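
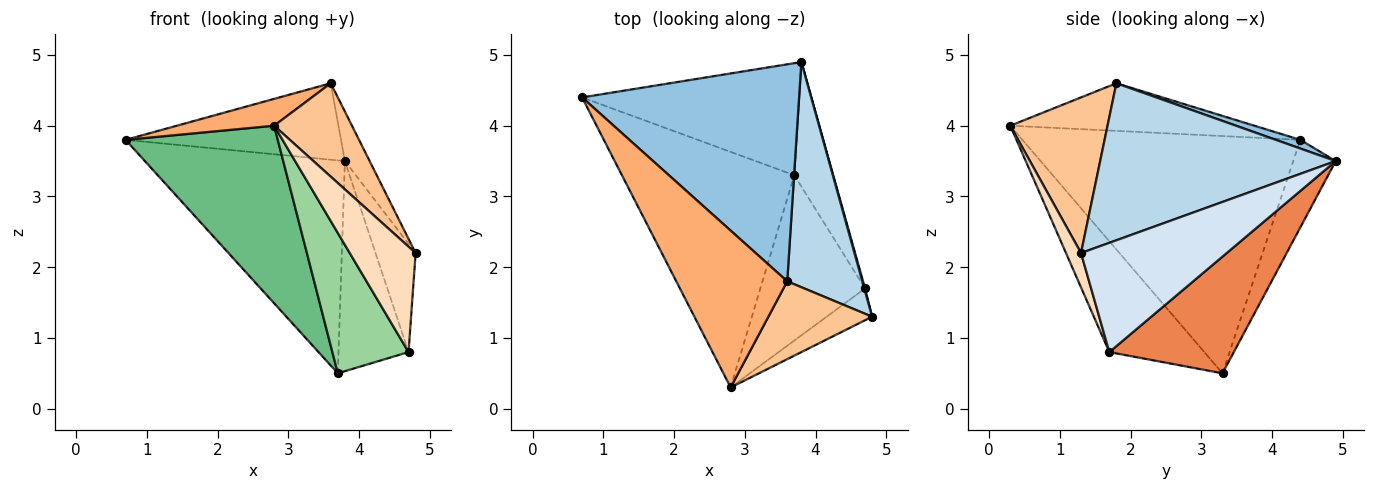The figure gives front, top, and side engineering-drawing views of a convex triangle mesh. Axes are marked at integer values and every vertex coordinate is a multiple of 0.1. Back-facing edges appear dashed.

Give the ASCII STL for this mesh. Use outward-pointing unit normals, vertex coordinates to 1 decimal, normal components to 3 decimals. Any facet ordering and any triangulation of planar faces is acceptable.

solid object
 facet normal -0.185 0.870 -0.458
  outer loop
   vertex 3.7 3.3 0.5
   vertex 0.7 4.4 3.8
   vertex 3.8 4.9 3.5
  endloop
 endfacet
 facet normal 0.038 0.332 0.943
  outer loop
   vertex 3.6 1.8 4.6
   vertex 3.8 4.9 3.5
   vertex 0.7 4.4 3.8
  endloop
 endfacet
 facet normal 0.898 0.094 0.429
  outer loop
   vertex 3.6 1.8 4.6
   vertex 4.8 1.3 2.2
   vertex 3.8 4.9 3.5
  endloop
 endfacet
 facet normal 0.964 0.265 0.007
  outer loop
   vertex 4.7 1.7 0.8
   vertex 3.8 4.9 3.5
   vertex 4.8 1.3 2.2
  endloop
 endfacet
 facet normal 0.837 0.471 -0.279
  outer loop
   vertex 4.7 1.7 0.8
   vertex 3.7 3.3 0.5
   vertex 3.8 4.9 3.5
  endloop
 endfacet
 facet normal -0.390 -0.155 0.908
  outer loop
   vertex 2.8 0.3 4.0
   vertex 3.6 1.8 4.6
   vertex 0.7 4.4 3.8
  endloop
 endfacet
 facet normal 0.693 -0.554 0.462
  outer loop
   vertex 2.8 0.3 4.0
   vertex 4.8 1.3 2.2
   vertex 3.6 1.8 4.6
  endloop
 endfacet
 facet normal 0.213 -0.935 -0.282
  outer loop
   vertex 2.8 0.3 4.0
   vertex 4.7 1.7 0.8
   vertex 4.8 1.3 2.2
  endloop
 endfacet
 facet normal -0.740 -0.405 -0.537
  outer loop
   vertex 2.8 0.3 4.0
   vertex 0.7 4.4 3.8
   vertex 3.7 3.3 0.5
  endloop
 endfacet
 facet normal -0.628 -0.504 -0.593
  outer loop
   vertex 2.8 0.3 4.0
   vertex 3.7 3.3 0.5
   vertex 4.7 1.7 0.8
  endloop
 endfacet
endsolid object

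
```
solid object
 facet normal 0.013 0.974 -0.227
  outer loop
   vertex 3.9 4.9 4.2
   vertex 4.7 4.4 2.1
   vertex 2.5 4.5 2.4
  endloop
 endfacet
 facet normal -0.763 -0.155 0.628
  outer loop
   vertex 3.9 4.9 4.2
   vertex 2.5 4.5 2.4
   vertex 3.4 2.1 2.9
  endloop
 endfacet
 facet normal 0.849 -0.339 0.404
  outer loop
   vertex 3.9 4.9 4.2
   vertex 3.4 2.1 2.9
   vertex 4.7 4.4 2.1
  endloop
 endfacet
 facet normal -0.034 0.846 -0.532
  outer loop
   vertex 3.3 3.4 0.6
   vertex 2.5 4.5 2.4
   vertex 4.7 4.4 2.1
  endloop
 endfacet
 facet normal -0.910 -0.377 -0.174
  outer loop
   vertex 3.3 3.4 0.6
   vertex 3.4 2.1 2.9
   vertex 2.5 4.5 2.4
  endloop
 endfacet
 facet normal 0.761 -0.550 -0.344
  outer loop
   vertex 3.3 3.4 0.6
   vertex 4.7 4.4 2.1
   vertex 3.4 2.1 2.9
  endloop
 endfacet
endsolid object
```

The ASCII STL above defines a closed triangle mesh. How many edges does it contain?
9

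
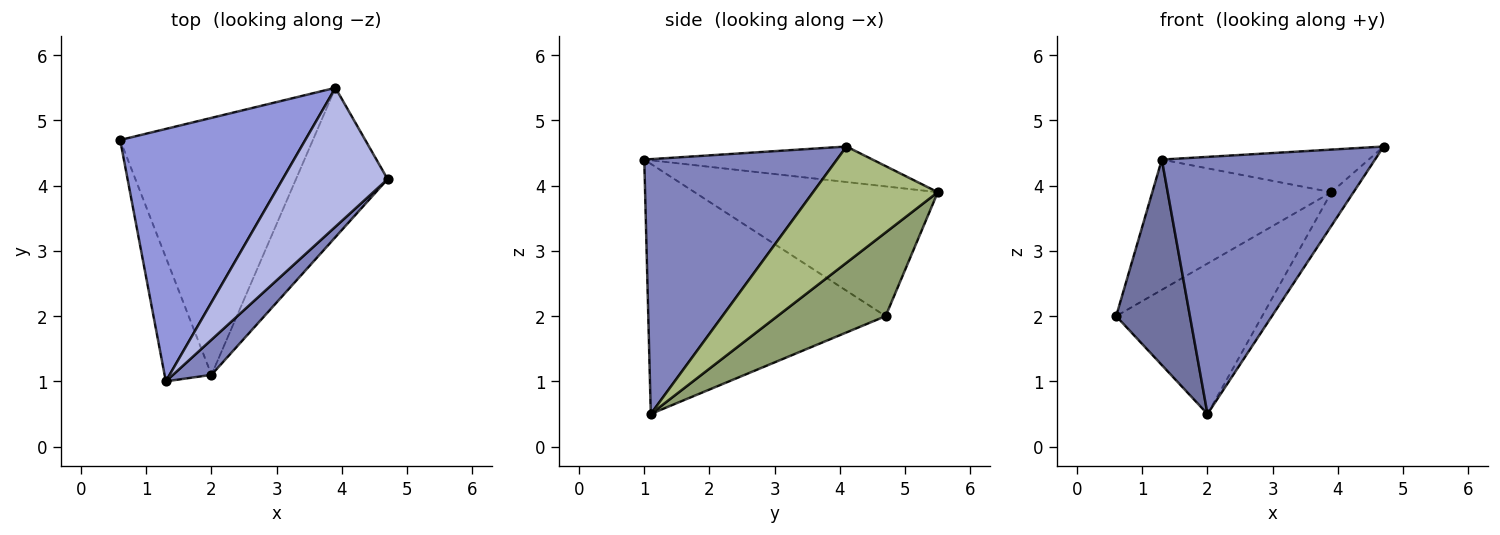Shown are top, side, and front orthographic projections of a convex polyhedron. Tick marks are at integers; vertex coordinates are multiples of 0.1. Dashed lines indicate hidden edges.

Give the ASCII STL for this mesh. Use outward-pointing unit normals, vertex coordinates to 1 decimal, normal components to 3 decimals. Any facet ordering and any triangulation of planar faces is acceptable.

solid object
 facet normal -0.940 -0.292 -0.176
  outer loop
   vertex 2.0 1.1 0.5
   vertex 1.3 1.0 4.4
   vertex 0.6 4.7 2.0
  endloop
 endfacet
 facet normal 0.667 -0.738 0.101
  outer loop
   vertex 2.0 1.1 0.5
   vertex 4.7 4.1 4.6
   vertex 1.3 1.0 4.4
  endloop
 endfacet
 facet normal -0.529 0.389 0.754
  outer loop
   vertex 3.9 5.5 3.9
   vertex 0.6 4.7 2.0
   vertex 1.3 1.0 4.4
  endloop
 endfacet
 facet normal -0.308 0.279 0.910
  outer loop
   vertex 3.9 5.5 3.9
   vertex 1.3 1.0 4.4
   vertex 4.7 4.1 4.6
  endloop
 endfacet
 facet normal 0.351 0.473 -0.808
  outer loop
   vertex 3.9 5.5 3.9
   vertex 2.0 1.1 0.5
   vertex 0.6 4.7 2.0
  endloop
 endfacet
 facet normal 0.778 0.138 -0.613
  outer loop
   vertex 3.9 5.5 3.9
   vertex 4.7 4.1 4.6
   vertex 2.0 1.1 0.5
  endloop
 endfacet
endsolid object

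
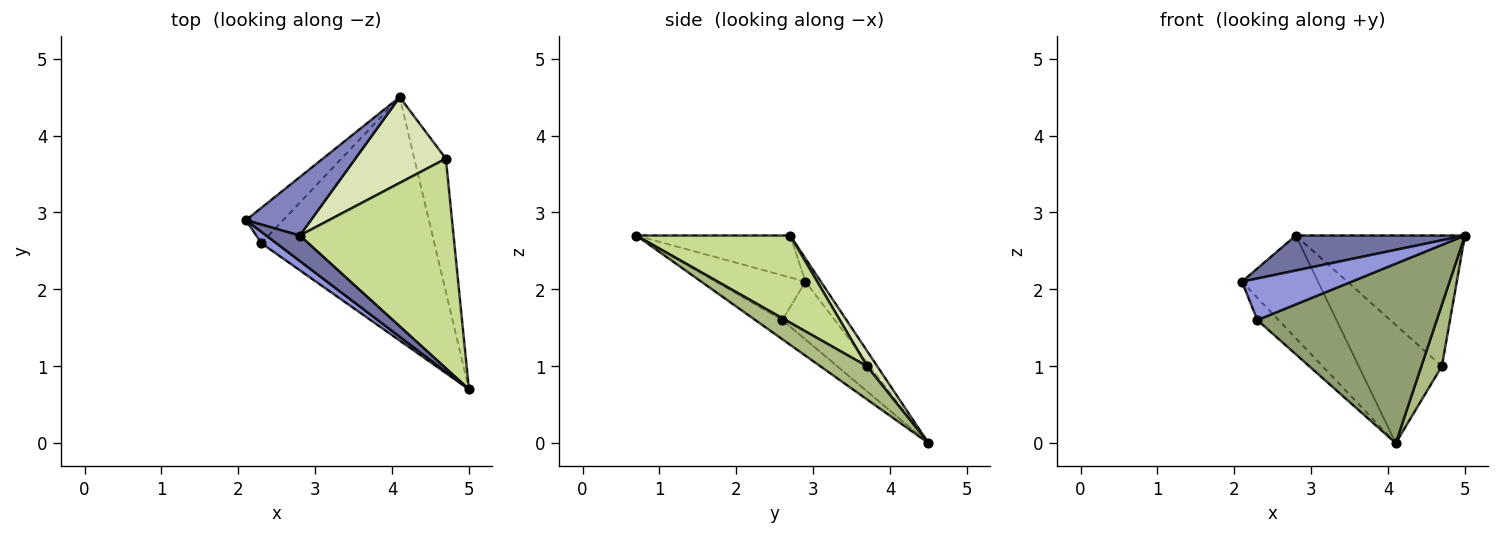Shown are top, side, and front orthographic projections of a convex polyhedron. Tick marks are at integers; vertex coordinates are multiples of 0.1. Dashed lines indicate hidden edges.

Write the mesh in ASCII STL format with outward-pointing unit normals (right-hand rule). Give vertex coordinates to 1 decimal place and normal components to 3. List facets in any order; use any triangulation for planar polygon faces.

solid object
 facet normal -0.592 -0.652 0.474
  outer loop
   vertex 2.8 2.7 2.7
   vertex 2.1 2.9 2.1
   vertex 5.0 0.7 2.7
  endloop
 endfacet
 facet normal -0.173 0.856 0.487
  outer loop
   vertex 2.8 2.7 2.7
   vertex 4.1 4.5 0.0
   vertex 2.1 2.9 2.1
  endloop
 endfacet
 facet normal -0.618 -0.758 0.208
  outer loop
   vertex 2.3 2.6 1.6
   vertex 5.0 0.7 2.7
   vertex 2.1 2.9 2.1
  endloop
 endfacet
 facet normal -0.796 0.323 -0.512
  outer loop
   vertex 2.3 2.6 1.6
   vertex 2.1 2.9 2.1
   vertex 4.1 4.5 0.0
  endloop
 endfacet
 facet normal -0.089 -0.591 -0.802
  outer loop
   vertex 2.3 2.6 1.6
   vertex 4.1 4.5 0.0
   vertex 5.0 0.7 2.7
  endloop
 endfacet
 facet normal 0.690 -0.303 -0.657
  outer loop
   vertex 4.7 3.7 1.0
   vertex 5.0 0.7 2.7
   vertex 4.1 4.5 0.0
  endloop
 endfacet
 facet normal 0.433 0.477 0.765
  outer loop
   vertex 4.7 3.7 1.0
   vertex 2.8 2.7 2.7
   vertex 5.0 0.7 2.7
  endloop
 endfacet
 facet normal 0.099 0.805 0.585
  outer loop
   vertex 4.7 3.7 1.0
   vertex 4.1 4.5 0.0
   vertex 2.8 2.7 2.7
  endloop
 endfacet
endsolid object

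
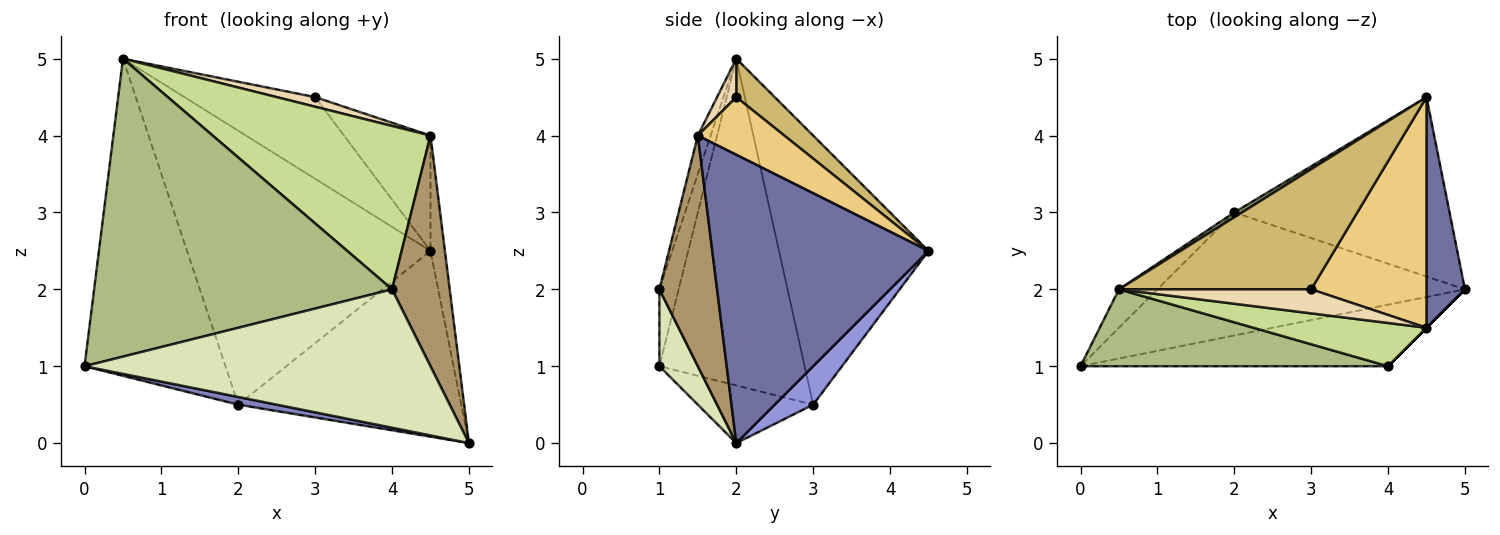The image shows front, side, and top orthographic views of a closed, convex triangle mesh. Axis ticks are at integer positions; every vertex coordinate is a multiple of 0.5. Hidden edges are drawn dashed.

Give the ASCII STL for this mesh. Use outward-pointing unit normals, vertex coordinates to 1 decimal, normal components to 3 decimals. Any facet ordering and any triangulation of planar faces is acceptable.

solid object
 facet normal 0.989 0.066 0.132
  outer loop
   vertex 4.5 1.5 4.0
   vertex 5.0 2.0 0.0
   vertex 4.5 4.5 2.5
  endloop
 endfacet
 facet normal -0.184 -0.061 -0.981
  outer loop
   vertex 2.0 3.0 0.5
   vertex 5.0 2.0 0.0
   vertex 0.0 1.0 1.0
  endloop
 endfacet
 facet normal 0.123 0.714 -0.689
  outer loop
   vertex 2.0 3.0 0.5
   vertex 4.5 4.5 2.5
   vertex 5.0 2.0 0.0
  endloop
 endfacet
 facet normal -0.715 0.694 -0.084
  outer loop
   vertex 2.0 3.0 0.5
   vertex 0.0 1.0 1.0
   vertex 0.5 2.0 5.0
  endloop
 endfacet
 facet normal -0.523 0.852 0.015
  outer loop
   vertex 2.0 3.0 0.5
   vertex 0.5 2.0 5.0
   vertex 4.5 4.5 2.5
  endloop
 endfacet
 facet normal -0.062 -0.966 0.249
  outer loop
   vertex 4.0 1.0 2.0
   vertex 0.5 2.0 5.0
   vertex 0.0 1.0 1.0
  endloop
 endfacet
 facet normal -0.057 -0.965 0.255
  outer loop
   vertex 4.0 1.0 2.0
   vertex 4.5 1.5 4.0
   vertex 0.5 2.0 5.0
  endloop
 endfacet
 facet normal 0.101 -0.909 -0.404
  outer loop
   vertex 4.0 1.0 2.0
   vertex 0.0 1.0 1.0
   vertex 5.0 2.0 0.0
  endloop
 endfacet
 facet normal 0.707 -0.707 0.000
  outer loop
   vertex 4.0 1.0 2.0
   vertex 5.0 2.0 0.0
   vertex 4.5 1.5 4.0
  endloop
 endfacet
 facet normal 0.163 0.555 0.816
  outer loop
   vertex 3.0 2.0 4.5
   vertex 4.5 4.5 2.5
   vertex 0.5 2.0 5.0
  endloop
 endfacet
 facet normal 0.408 0.408 0.816
  outer loop
   vertex 3.0 2.0 4.5
   vertex 4.5 1.5 4.0
   vertex 4.5 4.5 2.5
  endloop
 endfacet
 facet normal 0.183 -0.365 0.913
  outer loop
   vertex 3.0 2.0 4.5
   vertex 0.5 2.0 5.0
   vertex 4.5 1.5 4.0
  endloop
 endfacet
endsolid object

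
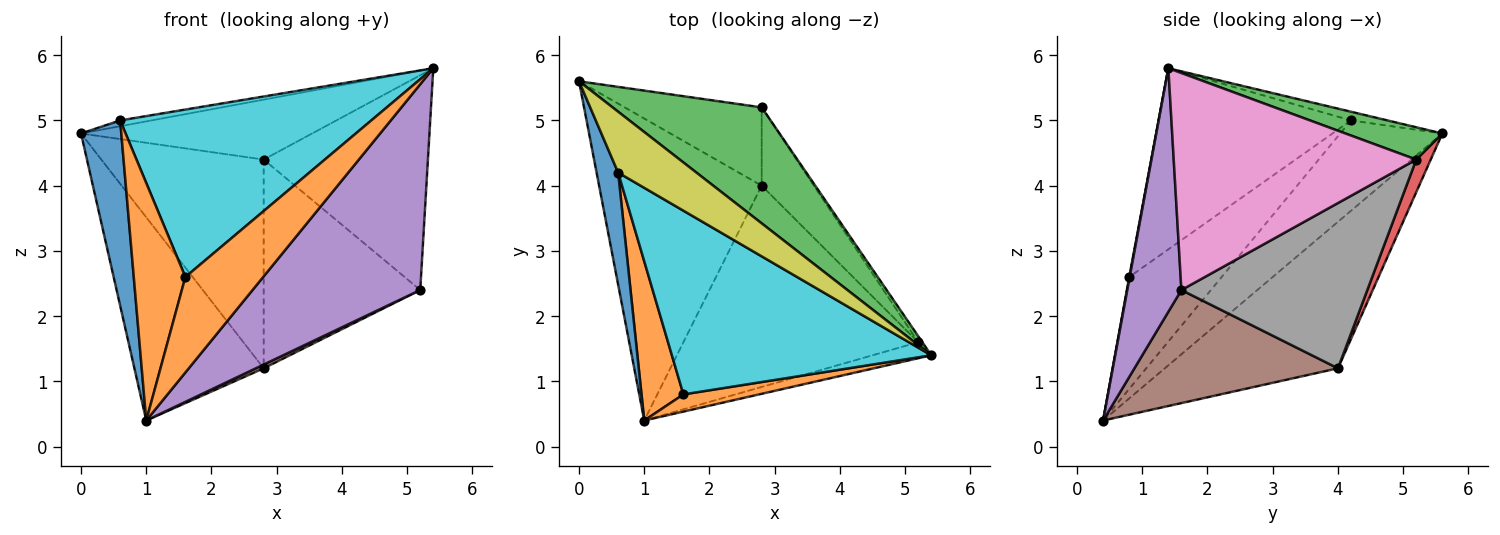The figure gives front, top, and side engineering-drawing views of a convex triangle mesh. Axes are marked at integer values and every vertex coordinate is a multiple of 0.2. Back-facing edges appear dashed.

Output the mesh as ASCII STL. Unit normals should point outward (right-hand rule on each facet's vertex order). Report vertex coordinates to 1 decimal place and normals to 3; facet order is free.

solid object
 facet normal -0.599 0.447 -0.664
  outer loop
   vertex 2.8 4.0 1.2
   vertex 1.0 0.4 0.4
   vertex 0.0 5.6 4.8
  endloop
 endfacet
 facet normal 0.006 -0.984 0.177
  outer loop
   vertex 1.6 0.8 2.6
   vertex 1.0 0.4 0.4
   vertex 5.4 1.4 5.8
  endloop
 endfacet
 facet normal 0.189 0.451 0.872
  outer loop
   vertex 2.8 5.2 4.4
   vertex 0.0 5.6 4.8
   vertex 5.4 1.4 5.8
  endloop
 endfacet
 facet normal 0.083 0.933 -0.350
  outer loop
   vertex 2.8 5.2 4.4
   vertex 2.8 4.0 1.2
   vertex 0.0 5.6 4.8
  endloop
 endfacet
 facet normal 0.306 -0.949 -0.074
  outer loop
   vertex 5.2 1.6 2.4
   vertex 5.4 1.4 5.8
   vertex 1.0 0.4 0.4
  endloop
 endfacet
 facet normal 0.434 -0.017 -0.901
  outer loop
   vertex 5.2 1.6 2.4
   vertex 1.0 0.4 0.4
   vertex 2.8 4.0 1.2
  endloop
 endfacet
 facet normal 0.828 0.561 -0.016
  outer loop
   vertex 5.2 1.6 2.4
   vertex 2.8 5.2 4.4
   vertex 5.4 1.4 5.8
  endloop
 endfacet
 facet normal 0.744 0.626 -0.235
  outer loop
   vertex 5.2 1.6 2.4
   vertex 2.8 4.0 1.2
   vertex 2.8 5.2 4.4
  endloop
 endfacet
 facet normal -0.110 0.094 0.989
  outer loop
   vertex 0.6 4.2 5.0
   vertex 5.4 1.4 5.8
   vertex 0.0 5.6 4.8
  endloop
 endfacet
 facet normal -0.459 -0.599 0.657
  outer loop
   vertex 0.6 4.2 5.0
   vertex 1.6 0.8 2.6
   vertex 5.4 1.4 5.8
  endloop
 endfacet
 facet normal -0.908 -0.358 0.217
  outer loop
   vertex 0.6 4.2 5.0
   vertex 0.0 5.6 4.8
   vertex 1.0 0.4 0.4
  endloop
 endfacet
 facet normal -0.830 -0.463 0.311
  outer loop
   vertex 0.6 4.2 5.0
   vertex 1.0 0.4 0.4
   vertex 1.6 0.8 2.6
  endloop
 endfacet
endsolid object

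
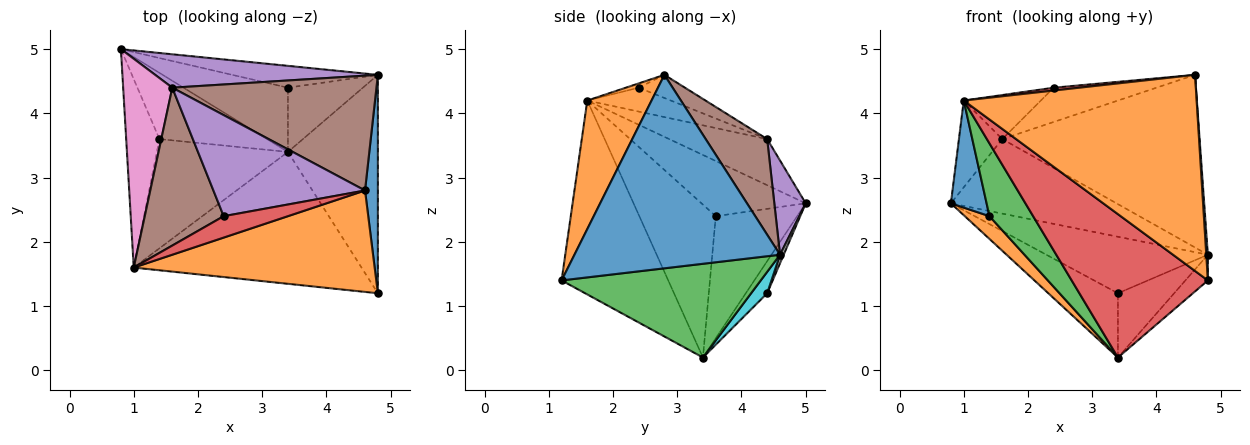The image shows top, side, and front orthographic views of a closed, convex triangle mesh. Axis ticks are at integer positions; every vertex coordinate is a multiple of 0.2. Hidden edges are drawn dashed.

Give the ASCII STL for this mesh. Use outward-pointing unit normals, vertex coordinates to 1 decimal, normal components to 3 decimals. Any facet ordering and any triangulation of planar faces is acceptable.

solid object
 facet normal 0.998 -0.008 0.066
  outer loop
   vertex 4.6 2.8 4.6
   vertex 4.8 1.2 1.4
   vertex 4.8 4.6 1.8
  endloop
 endfacet
 facet normal 0.238 -0.863 0.446
  outer loop
   vertex 1.0 1.6 4.2
   vertex 4.8 1.2 1.4
   vertex 4.6 2.8 4.6
  endloop
 endfacet
 facet normal 0.719 0.081 -0.690
  outer loop
   vertex 3.4 3.4 0.2
   vertex 4.8 4.6 1.8
   vertex 4.8 1.2 1.4
  endloop
 endfacet
 facet normal -0.499 -0.638 -0.587
  outer loop
   vertex 3.4 3.4 0.2
   vertex 4.8 1.2 1.4
   vertex 1.0 1.6 4.2
  endloop
 endfacet
 facet normal 0.171 0.899 0.403
  outer loop
   vertex 1.6 4.4 3.6
   vertex 4.8 4.6 1.8
   vertex 0.8 5.0 2.6
  endloop
 endfacet
 facet normal 0.251 0.806 0.536
  outer loop
   vertex 1.6 4.4 3.6
   vertex 4.6 2.8 4.6
   vertex 4.8 4.6 1.8
  endloop
 endfacet
 facet normal -0.655 0.290 0.698
  outer loop
   vertex 1.6 4.4 3.6
   vertex 0.8 5.0 2.6
   vertex 1.0 1.6 4.2
  endloop
 endfacet
 facet normal 0.021 0.933 -0.360
  outer loop
   vertex 3.4 4.4 1.2
   vertex 0.8 5.0 2.6
   vertex 4.8 4.6 1.8
  endloop
 endfacet
 facet normal -0.213 0.691 -0.691
  outer loop
   vertex 3.4 4.4 1.2
   vertex 3.4 3.4 0.2
   vertex 0.8 5.0 2.6
  endloop
 endfacet
 facet normal 0.198 0.693 -0.693
  outer loop
   vertex 3.4 4.4 1.2
   vertex 4.8 4.6 1.8
   vertex 3.4 3.4 0.2
  endloop
 endfacet
 facet normal -0.822 -0.281 -0.495
  outer loop
   vertex 1.4 3.6 2.4
   vertex 1.0 1.6 4.2
   vertex 0.8 5.0 2.6
  endloop
 endfacet
 facet normal -0.732 -0.221 -0.645
  outer loop
   vertex 1.4 3.6 2.4
   vertex 0.8 5.0 2.6
   vertex 3.4 3.4 0.2
  endloop
 endfacet
 facet normal -0.697 -0.398 -0.597
  outer loop
   vertex 1.4 3.6 2.4
   vertex 3.4 3.4 0.2
   vertex 1.0 1.6 4.2
  endloop
 endfacet
 facet normal -0.066 -0.132 0.989
  outer loop
   vertex 2.4 2.4 4.4
   vertex 1.0 1.6 4.2
   vertex 4.6 2.8 4.6
  endloop
 endfacet
 facet normal -0.143 0.318 0.937
  outer loop
   vertex 2.4 2.4 4.4
   vertex 4.6 2.8 4.6
   vertex 1.6 4.4 3.6
  endloop
 endfacet
 facet normal -0.280 0.258 0.925
  outer loop
   vertex 2.4 2.4 4.4
   vertex 1.6 4.4 3.6
   vertex 1.0 1.6 4.2
  endloop
 endfacet
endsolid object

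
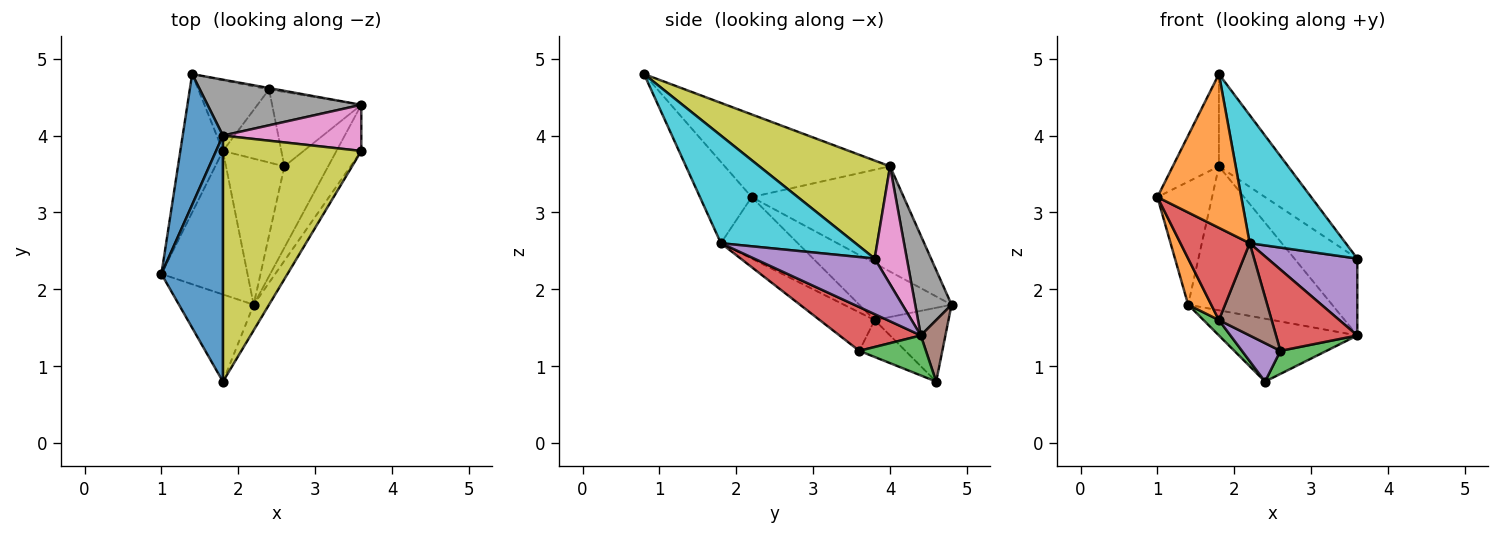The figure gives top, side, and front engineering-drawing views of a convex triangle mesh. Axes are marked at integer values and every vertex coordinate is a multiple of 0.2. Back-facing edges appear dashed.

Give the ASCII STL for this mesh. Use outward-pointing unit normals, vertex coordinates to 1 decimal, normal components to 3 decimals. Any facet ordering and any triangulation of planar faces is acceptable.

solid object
 facet normal -0.886 0.318 0.338
  outer loop
   vertex 1.8 4.0 3.6
   vertex 1.4 4.8 1.8
   vertex 1.0 2.2 3.2
  endloop
 endfacet
 facet normal -0.784 -0.196 -0.588
  outer loop
   vertex 1.8 3.8 1.6
   vertex 1.0 2.2 3.2
   vertex 1.4 4.8 1.8
  endloop
 endfacet
 facet normal -0.714 -0.149 -0.684
  outer loop
   vertex 1.8 3.8 1.6
   vertex 1.4 4.8 1.8
   vertex 2.4 4.6 0.8
  endloop
 endfacet
 facet normal -0.515 -0.464 -0.721
  outer loop
   vertex 1.8 3.8 1.6
   vertex 2.2 1.8 2.6
   vertex 1.0 2.2 3.2
  endloop
 endfacet
 facet normal 0.755 -0.562 -0.337
  outer loop
   vertex 3.6 4.4 1.4
   vertex 3.6 3.8 2.4
   vertex 2.2 1.8 2.6
  endloop
 endfacet
 facet normal 0.175 0.984 -0.022
  outer loop
   vertex 3.6 4.4 1.4
   vertex 2.4 4.6 0.8
   vertex 1.4 4.8 1.8
  endloop
 endfacet
 facet normal 0.401 0.785 0.471
  outer loop
   vertex 3.6 4.4 1.4
   vertex 1.8 4.0 3.6
   vertex 3.6 3.8 2.4
  endloop
 endfacet
 facet normal 0.229 0.907 0.352
  outer loop
   vertex 3.6 4.4 1.4
   vertex 1.4 4.8 1.8
   vertex 1.8 4.0 3.6
  endloop
 endfacet
 facet normal 0.553 0.293 0.780
  outer loop
   vertex 1.8 0.8 4.8
   vertex 3.6 3.8 2.4
   vertex 1.8 4.0 3.6
  endloop
 endfacet
 facet normal 0.808 -0.577 -0.115
  outer loop
   vertex 1.8 0.8 4.8
   vertex 2.2 1.8 2.6
   vertex 3.6 3.8 2.4
  endloop
 endfacet
 facet normal -0.783 0.218 0.583
  outer loop
   vertex 1.8 0.8 4.8
   vertex 1.8 4.0 3.6
   vertex 1.0 2.2 3.2
  endloop
 endfacet
 facet normal -0.473 -0.767 -0.434
  outer loop
   vertex 1.8 0.8 4.8
   vertex 1.0 2.2 3.2
   vertex 2.2 1.8 2.6
  endloop
 endfacet
 facet normal 0.394 -0.272 -0.878
  outer loop
   vertex 2.6 3.6 1.2
   vertex 2.4 4.6 0.8
   vertex 3.6 4.4 1.4
  endloop
 endfacet
 facet normal 0.577 -0.577 -0.577
  outer loop
   vertex 2.6 3.6 1.2
   vertex 3.6 4.4 1.4
   vertex 2.2 1.8 2.6
  endloop
 endfacet
 facet normal -0.488 -0.407 -0.772
  outer loop
   vertex 2.6 3.6 1.2
   vertex 1.8 3.8 1.6
   vertex 2.4 4.6 0.8
  endloop
 endfacet
 facet normal -0.486 -0.467 -0.739
  outer loop
   vertex 2.6 3.6 1.2
   vertex 2.2 1.8 2.6
   vertex 1.8 3.8 1.6
  endloop
 endfacet
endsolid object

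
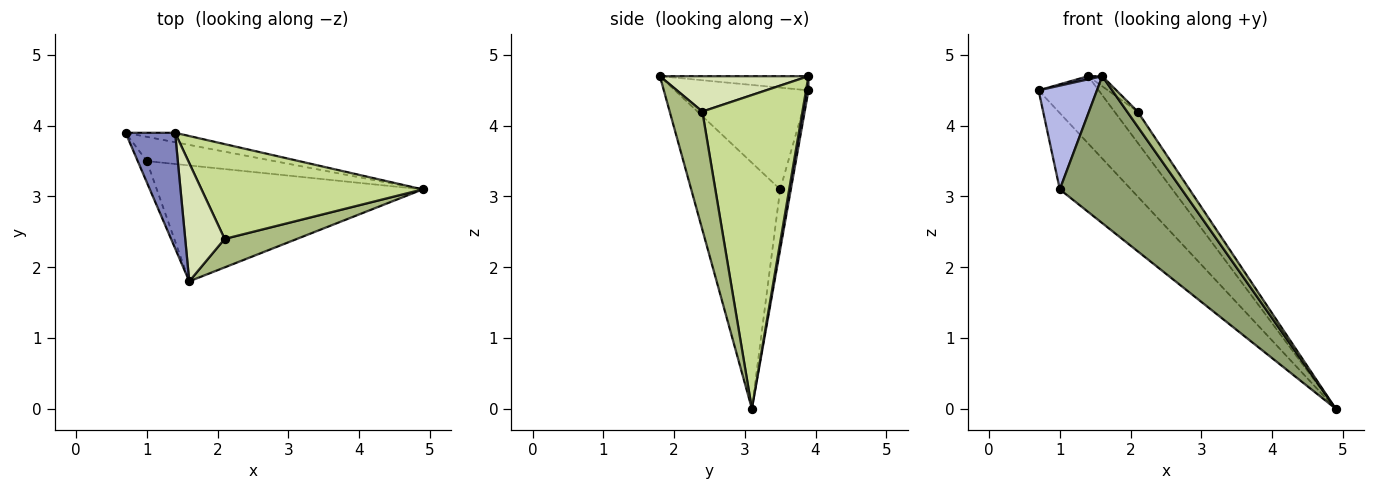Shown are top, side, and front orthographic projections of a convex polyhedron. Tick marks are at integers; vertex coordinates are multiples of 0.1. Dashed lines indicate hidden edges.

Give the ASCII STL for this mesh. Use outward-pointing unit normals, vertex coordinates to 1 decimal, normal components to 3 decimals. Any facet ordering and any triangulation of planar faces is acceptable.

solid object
 facet normal 0.040 0.990 -0.139
  outer loop
   vertex 1.4 3.9 4.7
   vertex 4.9 3.1 0.0
   vertex 0.7 3.9 4.5
  endloop
 endfacet
 facet normal -0.275 -0.026 0.961
  outer loop
   vertex 1.4 3.9 4.7
   vertex 0.7 3.9 4.5
   vertex 1.6 1.8 4.7
  endloop
 endfacet
 facet normal -0.142 0.943 -0.300
  outer loop
   vertex 1.0 3.5 3.1
   vertex 0.7 3.9 4.5
   vertex 4.9 3.1 0.0
  endloop
 endfacet
 facet normal -0.913 -0.399 -0.082
  outer loop
   vertex 1.0 3.5 3.1
   vertex 1.6 1.8 4.7
   vertex 0.7 3.9 4.5
  endloop
 endfacet
 facet normal -0.497 -0.681 -0.537
  outer loop
   vertex 1.0 3.5 3.1
   vertex 4.9 3.1 0.0
   vertex 1.6 1.8 4.7
  endloop
 endfacet
 facet normal 0.822 -0.265 0.504
  outer loop
   vertex 2.1 2.4 4.2
   vertex 1.6 1.8 4.7
   vertex 4.9 3.1 0.0
  endloop
 endfacet
 facet normal 0.803 0.186 0.566
  outer loop
   vertex 2.1 2.4 4.2
   vertex 4.9 3.1 0.0
   vertex 1.4 3.9 4.7
  endloop
 endfacet
 facet normal 0.667 0.063 0.743
  outer loop
   vertex 2.1 2.4 4.2
   vertex 1.4 3.9 4.7
   vertex 1.6 1.8 4.7
  endloop
 endfacet
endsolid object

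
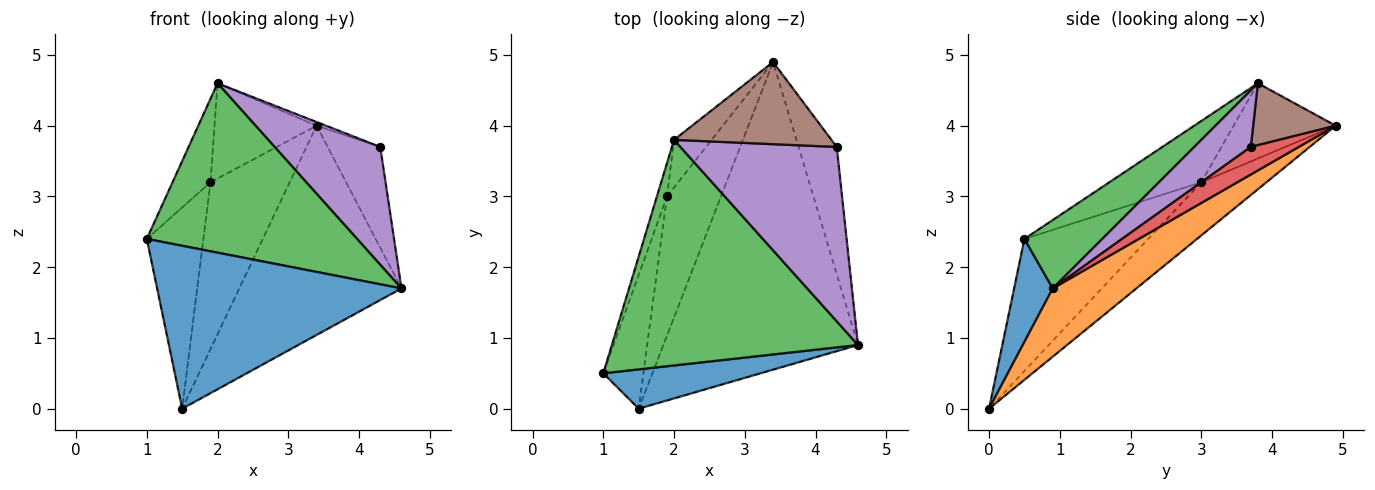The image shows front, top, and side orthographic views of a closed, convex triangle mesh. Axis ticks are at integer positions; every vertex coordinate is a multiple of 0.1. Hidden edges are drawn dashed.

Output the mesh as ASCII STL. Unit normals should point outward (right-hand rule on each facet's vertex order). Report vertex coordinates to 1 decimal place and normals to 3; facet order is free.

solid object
 facet normal 0.152 -0.961 0.232
  outer loop
   vertex 1.5 0.0 0.0
   vertex 4.6 0.9 1.7
   vertex 1.0 0.5 2.4
  endloop
 endfacet
 facet normal 0.279 0.540 -0.794
  outer loop
   vertex 1.5 0.0 0.0
   vertex 3.4 4.9 4.0
   vertex 4.6 0.9 1.7
  endloop
 endfacet
 facet normal 0.217 -0.586 0.781
  outer loop
   vertex 2.0 3.8 4.6
   vertex 1.0 0.5 2.4
   vertex 4.6 0.9 1.7
  endloop
 endfacet
 facet normal 0.493 0.540 -0.682
  outer loop
   vertex 4.3 3.7 3.7
   vertex 4.6 0.9 1.7
   vertex 3.4 4.9 4.0
  endloop
 endfacet
 facet normal 0.287 -0.536 0.794
  outer loop
   vertex 4.3 3.7 3.7
   vertex 2.0 3.8 4.6
   vertex 4.6 0.9 1.7
  endloop
 endfacet
 facet normal 0.366 0.042 0.930
  outer loop
   vertex 4.3 3.7 3.7
   vertex 3.4 4.9 4.0
   vertex 2.0 3.8 4.6
  endloop
 endfacet
 facet normal -0.533 0.649 -0.542
  outer loop
   vertex 1.9 3.0 3.2
   vertex 3.4 4.9 4.0
   vertex 1.5 0.0 0.0
  endloop
 endfacet
 facet normal -0.667 0.667 -0.333
  outer loop
   vertex 1.9 3.0 3.2
   vertex 2.0 3.8 4.6
   vertex 3.4 4.9 4.0
  endloop
 endfacet
 facet normal -0.877 0.401 -0.266
  outer loop
   vertex 1.9 3.0 3.2
   vertex 1.5 0.0 0.0
   vertex 1.0 0.5 2.4
  endloop
 endfacet
 facet normal -0.914 0.377 -0.150
  outer loop
   vertex 1.9 3.0 3.2
   vertex 1.0 0.5 2.4
   vertex 2.0 3.8 4.6
  endloop
 endfacet
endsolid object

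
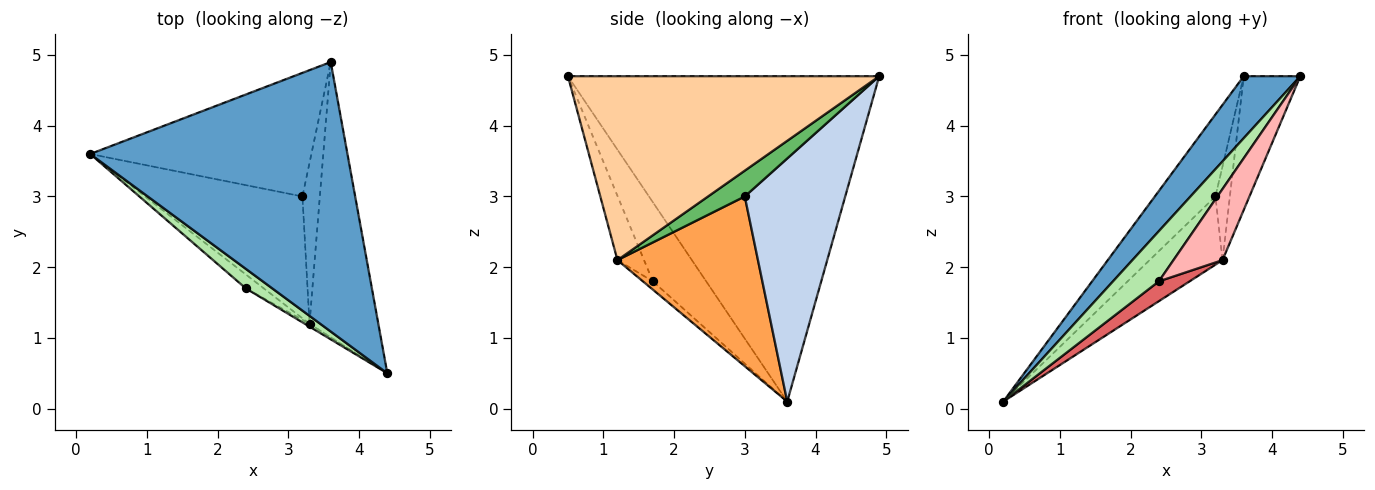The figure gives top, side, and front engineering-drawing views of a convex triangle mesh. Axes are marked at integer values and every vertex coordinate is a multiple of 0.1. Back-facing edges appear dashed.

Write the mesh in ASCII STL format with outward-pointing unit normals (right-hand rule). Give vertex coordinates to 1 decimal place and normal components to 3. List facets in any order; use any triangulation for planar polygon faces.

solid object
 facet normal -0.777 -0.141 0.614
  outer loop
   vertex 3.6 4.9 4.7
   vertex 0.2 3.6 0.1
   vertex 4.4 0.5 4.7
  endloop
 endfacet
 facet normal 0.676 0.408 -0.614
  outer loop
   vertex 3.2 3.0 3.0
   vertex 0.2 3.6 0.1
   vertex 3.6 4.9 4.7
  endloop
 endfacet
 facet normal 0.685 0.356 -0.635
  outer loop
   vertex 3.3 1.2 2.1
   vertex 0.2 3.6 0.1
   vertex 3.2 3.0 3.0
  endloop
 endfacet
 facet normal 0.923 0.168 -0.345
  outer loop
   vertex 3.3 1.2 2.1
   vertex 3.6 4.9 4.7
   vertex 4.4 0.5 4.7
  endloop
 endfacet
 facet normal 0.788 0.310 -0.531
  outer loop
   vertex 3.3 1.2 2.1
   vertex 3.2 3.0 3.0
   vertex 3.6 4.9 4.7
  endloop
 endfacet
 facet normal -0.735 -0.632 0.246
  outer loop
   vertex 2.4 1.7 1.8
   vertex 4.4 0.5 4.7
   vertex 0.2 3.6 0.1
  endloop
 endfacet
 facet normal -0.255 -0.792 -0.555
  outer loop
   vertex 2.4 1.7 1.8
   vertex 0.2 3.6 0.1
   vertex 3.3 1.2 2.1
  endloop
 endfacet
 facet normal -0.476 -0.879 -0.035
  outer loop
   vertex 2.4 1.7 1.8
   vertex 3.3 1.2 2.1
   vertex 4.4 0.5 4.7
  endloop
 endfacet
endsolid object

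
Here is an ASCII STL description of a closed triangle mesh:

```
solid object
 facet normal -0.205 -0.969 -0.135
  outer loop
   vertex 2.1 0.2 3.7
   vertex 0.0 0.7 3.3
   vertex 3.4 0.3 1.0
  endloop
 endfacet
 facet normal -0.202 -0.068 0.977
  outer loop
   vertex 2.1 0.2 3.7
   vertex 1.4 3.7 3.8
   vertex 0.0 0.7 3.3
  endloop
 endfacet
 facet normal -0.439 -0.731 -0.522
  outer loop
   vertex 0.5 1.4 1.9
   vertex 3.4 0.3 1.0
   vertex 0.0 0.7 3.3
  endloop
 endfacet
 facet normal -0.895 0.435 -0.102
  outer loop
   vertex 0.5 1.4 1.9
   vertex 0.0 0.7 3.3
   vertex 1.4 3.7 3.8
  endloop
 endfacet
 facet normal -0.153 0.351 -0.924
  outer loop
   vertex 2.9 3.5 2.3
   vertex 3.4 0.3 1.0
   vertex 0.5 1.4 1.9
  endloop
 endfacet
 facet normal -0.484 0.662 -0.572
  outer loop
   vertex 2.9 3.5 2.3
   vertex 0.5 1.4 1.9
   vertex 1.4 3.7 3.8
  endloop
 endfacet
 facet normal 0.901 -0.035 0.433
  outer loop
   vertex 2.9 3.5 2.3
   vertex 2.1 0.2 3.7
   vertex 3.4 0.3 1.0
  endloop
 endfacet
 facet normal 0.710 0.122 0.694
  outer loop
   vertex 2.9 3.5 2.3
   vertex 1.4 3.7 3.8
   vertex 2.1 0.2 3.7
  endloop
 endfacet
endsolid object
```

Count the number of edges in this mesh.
12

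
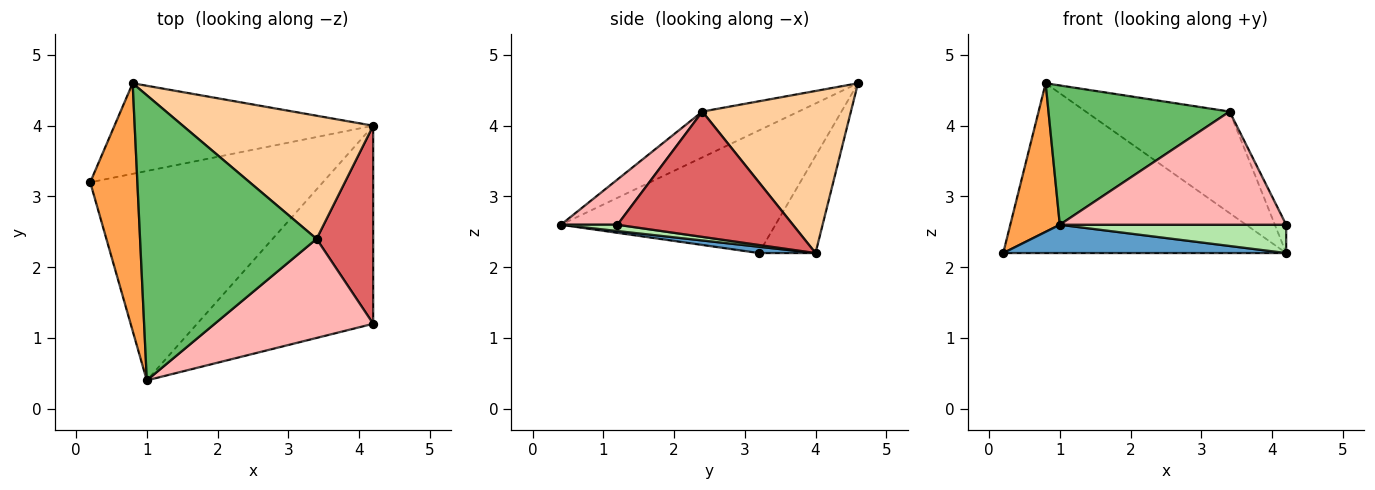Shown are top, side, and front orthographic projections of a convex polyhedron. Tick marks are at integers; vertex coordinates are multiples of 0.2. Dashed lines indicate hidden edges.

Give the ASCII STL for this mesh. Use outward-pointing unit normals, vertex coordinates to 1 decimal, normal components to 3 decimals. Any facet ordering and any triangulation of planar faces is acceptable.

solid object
 facet normal 0.027 -0.134 -0.991
  outer loop
   vertex 1.0 0.4 2.6
   vertex 0.2 3.2 2.2
   vertex 4.2 4.0 2.2
  endloop
 endfacet
 facet normal -0.174 0.869 -0.463
  outer loop
   vertex 0.8 4.6 4.6
   vertex 4.2 4.0 2.2
   vertex 0.2 3.2 2.2
  endloop
 endfacet
 facet normal -0.912 -0.211 0.351
  outer loop
   vertex 0.8 4.6 4.6
   vertex 0.2 3.2 2.2
   vertex 1.0 0.4 2.6
  endloop
 endfacet
 facet normal 0.549 0.532 0.645
  outer loop
   vertex 3.4 2.4 4.2
   vertex 4.2 4.0 2.2
   vertex 0.8 4.6 4.6
  endloop
 endfacet
 facet normal -0.227 -0.427 0.875
  outer loop
   vertex 3.4 2.4 4.2
   vertex 0.8 4.6 4.6
   vertex 1.0 0.4 2.6
  endloop
 endfacet
 facet normal 0.035 -0.141 -0.989
  outer loop
   vertex 4.2 1.2 2.6
   vertex 1.0 0.4 2.6
   vertex 4.2 4.0 2.2
  endloop
 endfacet
 facet normal 0.910 0.059 0.411
  outer loop
   vertex 4.2 1.2 2.6
   vertex 4.2 4.0 2.2
   vertex 3.4 2.4 4.2
  endloop
 endfacet
 facet normal 0.185 -0.740 0.647
  outer loop
   vertex 4.2 1.2 2.6
   vertex 3.4 2.4 4.2
   vertex 1.0 0.4 2.6
  endloop
 endfacet
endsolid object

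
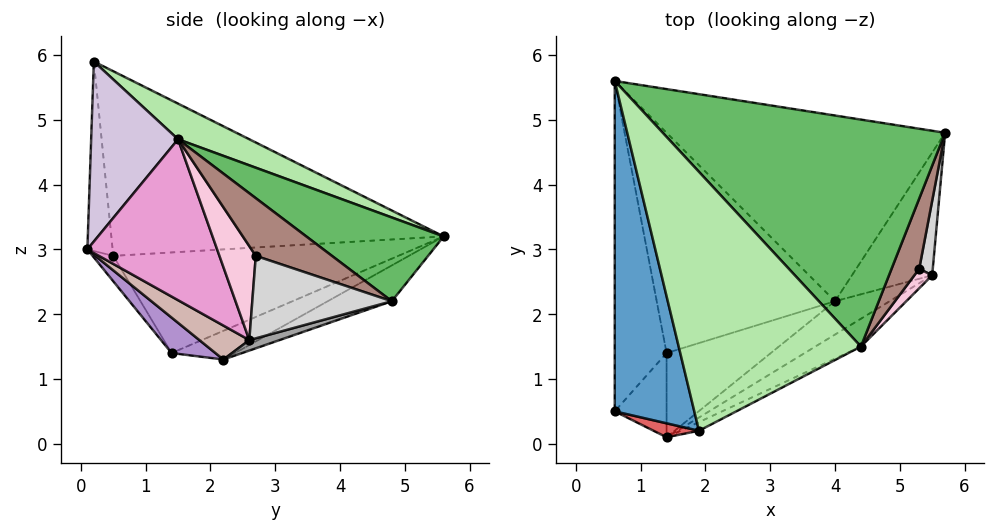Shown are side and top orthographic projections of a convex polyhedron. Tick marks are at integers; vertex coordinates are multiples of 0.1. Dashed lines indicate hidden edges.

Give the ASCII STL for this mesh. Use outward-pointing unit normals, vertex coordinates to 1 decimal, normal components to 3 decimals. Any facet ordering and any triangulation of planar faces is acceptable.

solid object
 facet normal -0.918 -0.023 0.396
  outer loop
   vertex 1.9 0.2 5.9
   vertex 0.6 5.6 3.2
   vertex 0.6 0.5 2.9
  endloop
 endfacet
 facet normal -0.889 0.027 -0.458
  outer loop
   vertex 1.4 1.4 1.4
   vertex 0.6 0.5 2.9
   vertex 0.6 5.6 3.2
  endloop
 endfacet
 facet normal -0.117 0.392 -0.912
  outer loop
   vertex 4.0 2.2 1.3
   vertex 0.6 5.6 3.2
   vertex 5.7 4.8 2.2
  endloop
 endfacet
 facet normal -0.148 0.366 -0.919
  outer loop
   vertex 4.0 2.2 1.3
   vertex 1.4 1.4 1.4
   vertex 0.6 5.6 3.2
  endloop
 endfacet
 facet normal 0.242 0.523 0.817
  outer loop
   vertex 4.4 1.5 4.7
   vertex 5.7 4.8 2.2
   vertex 0.6 5.6 3.2
  endloop
 endfacet
 facet normal 0.169 0.473 0.865
  outer loop
   vertex 4.4 1.5 4.7
   vertex 0.6 5.6 3.2
   vertex 1.9 0.2 5.9
  endloop
 endfacet
 facet normal -0.455 -0.884 0.109
  outer loop
   vertex 1.4 0.1 3.0
   vertex 1.9 0.2 5.9
   vertex 0.6 0.5 2.9
  endloop
 endfacet
 facet normal -0.295 -0.741 -0.602
  outer loop
   vertex 1.4 0.1 3.0
   vertex 0.6 0.5 2.9
   vertex 1.4 1.4 1.4
  endloop
 endfacet
 facet normal 0.210 -0.759 -0.617
  outer loop
   vertex 1.4 0.1 3.0
   vertex 1.4 1.4 1.4
   vertex 4.0 2.2 1.3
  endloop
 endfacet
 facet normal 0.444 -0.895 -0.046
  outer loop
   vertex 1.4 0.1 3.0
   vertex 4.4 1.5 4.7
   vertex 1.9 0.2 5.9
  endloop
 endfacet
 facet normal 0.901 -0.028 0.432
  outer loop
   vertex 5.3 2.7 2.9
   vertex 5.7 4.8 2.2
   vertex 4.4 1.5 4.7
  endloop
 endfacet
 facet normal 0.315 -0.802 -0.508
  outer loop
   vertex 5.5 2.6 1.6
   vertex 1.4 0.1 3.0
   vertex 4.0 2.2 1.3
  endloop
 endfacet
 facet normal 0.481 -0.866 -0.136
  outer loop
   vertex 5.5 2.6 1.6
   vertex 4.4 1.5 4.7
   vertex 1.4 0.1 3.0
  endloop
 endfacet
 facet normal 0.893 -0.416 0.169
  outer loop
   vertex 5.5 2.6 1.6
   vertex 5.3 2.7 2.9
   vertex 4.4 1.5 4.7
  endloop
 endfacet
 facet normal 0.125 0.250 -0.960
  outer loop
   vertex 5.5 2.6 1.6
   vertex 4.0 2.2 1.3
   vertex 5.7 4.8 2.2
  endloop
 endfacet
 facet normal 0.978 -0.133 0.161
  outer loop
   vertex 5.5 2.6 1.6
   vertex 5.7 4.8 2.2
   vertex 5.3 2.7 2.9
  endloop
 endfacet
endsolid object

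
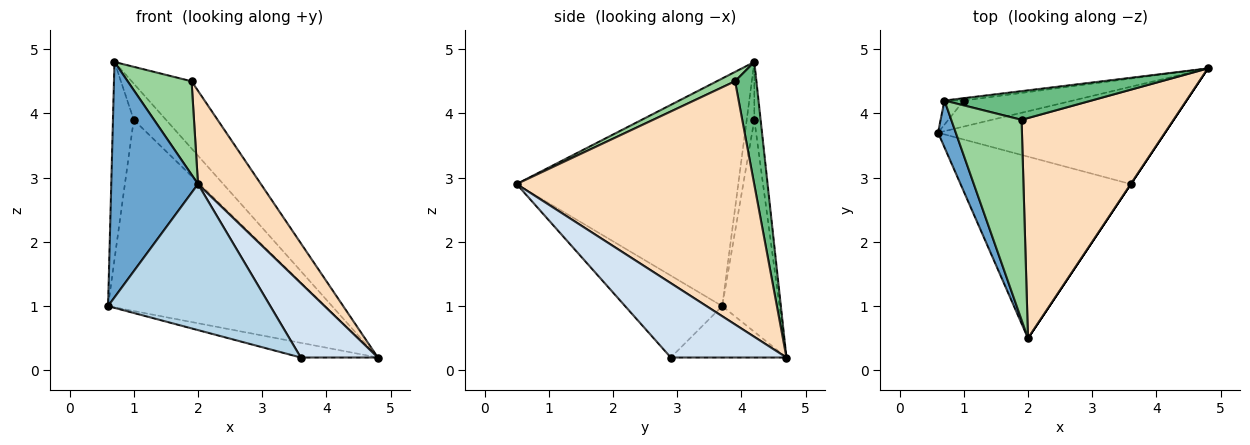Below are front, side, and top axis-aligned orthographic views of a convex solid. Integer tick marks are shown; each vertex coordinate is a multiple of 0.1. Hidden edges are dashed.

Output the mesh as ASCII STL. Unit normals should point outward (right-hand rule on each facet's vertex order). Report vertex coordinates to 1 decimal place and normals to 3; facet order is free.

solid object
 facet normal -0.929 -0.363 0.072
  outer loop
   vertex 0.7 4.2 4.8
   vertex 0.6 3.7 1.0
   vertex 2.0 0.5 2.9
  endloop
 endfacet
 facet normal -0.218 0.146 -0.965
  outer loop
   vertex 3.6 2.9 0.2
   vertex 0.6 3.7 1.0
   vertex 4.8 4.7 0.2
  endloop
 endfacet
 facet normal -0.351 -0.587 -0.730
  outer loop
   vertex 3.6 2.9 0.2
   vertex 2.0 0.5 2.9
   vertex 0.6 3.7 1.0
  endloop
 endfacet
 facet normal 0.832 -0.555 0.000
  outer loop
   vertex 3.6 2.9 0.2
   vertex 4.8 4.7 0.2
   vertex 2.0 0.5 2.9
  endloop
 endfacet
 facet normal -0.253 0.959 -0.130
  outer loop
   vertex 1.0 4.2 3.9
   vertex 4.8 4.7 0.2
   vertex 0.6 3.7 1.0
  endloop
 endfacet
 facet normal -0.341 0.933 -0.114
  outer loop
   vertex 1.0 4.2 3.9
   vertex 0.6 3.7 1.0
   vertex 0.7 4.2 4.8
  endloop
 endfacet
 facet normal -0.191 0.980 -0.064
  outer loop
   vertex 1.0 4.2 3.9
   vertex 0.7 4.2 4.8
   vertex 4.8 4.7 0.2
  endloop
 endfacet
 facet normal 0.827 -0.219 0.517
  outer loop
   vertex 1.9 3.9 4.5
   vertex 2.0 0.5 2.9
   vertex 4.8 4.7 0.2
  endloop
 endfacet
 facet normal 0.312 0.874 0.373
  outer loop
   vertex 1.9 3.9 4.5
   vertex 4.8 4.7 0.2
   vertex 0.7 4.2 4.8
  endloop
 endfacet
 facet normal 0.120 -0.420 0.900
  outer loop
   vertex 1.9 3.9 4.5
   vertex 0.7 4.2 4.8
   vertex 2.0 0.5 2.9
  endloop
 endfacet
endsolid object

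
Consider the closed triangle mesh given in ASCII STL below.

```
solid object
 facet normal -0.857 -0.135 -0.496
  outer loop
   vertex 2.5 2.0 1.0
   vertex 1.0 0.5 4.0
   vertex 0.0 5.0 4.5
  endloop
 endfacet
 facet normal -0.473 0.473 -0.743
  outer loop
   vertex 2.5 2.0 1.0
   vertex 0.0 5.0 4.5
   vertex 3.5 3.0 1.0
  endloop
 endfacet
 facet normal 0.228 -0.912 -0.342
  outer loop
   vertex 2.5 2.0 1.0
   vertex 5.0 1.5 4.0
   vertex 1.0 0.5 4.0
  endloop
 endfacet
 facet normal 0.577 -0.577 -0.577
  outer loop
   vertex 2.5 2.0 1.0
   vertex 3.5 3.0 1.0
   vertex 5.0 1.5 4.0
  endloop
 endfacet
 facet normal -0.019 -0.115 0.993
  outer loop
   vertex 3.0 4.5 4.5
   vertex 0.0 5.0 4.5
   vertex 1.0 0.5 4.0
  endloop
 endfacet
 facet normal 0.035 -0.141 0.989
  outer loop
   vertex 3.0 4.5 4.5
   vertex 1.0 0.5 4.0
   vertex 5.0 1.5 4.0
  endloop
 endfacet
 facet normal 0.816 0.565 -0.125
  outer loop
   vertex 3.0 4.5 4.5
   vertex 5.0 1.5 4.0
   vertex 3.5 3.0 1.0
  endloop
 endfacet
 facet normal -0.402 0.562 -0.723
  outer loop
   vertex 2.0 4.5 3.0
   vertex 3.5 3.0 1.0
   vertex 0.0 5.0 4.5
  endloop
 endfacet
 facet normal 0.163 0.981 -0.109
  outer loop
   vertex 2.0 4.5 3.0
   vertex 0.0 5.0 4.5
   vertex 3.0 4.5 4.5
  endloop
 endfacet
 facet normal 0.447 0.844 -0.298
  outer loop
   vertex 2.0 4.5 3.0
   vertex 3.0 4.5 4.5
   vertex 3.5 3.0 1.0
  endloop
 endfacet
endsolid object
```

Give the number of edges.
15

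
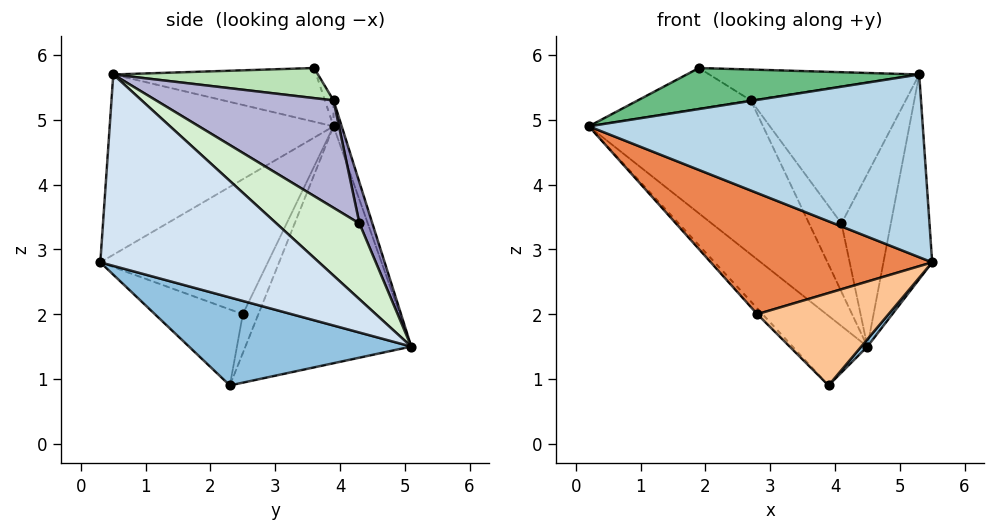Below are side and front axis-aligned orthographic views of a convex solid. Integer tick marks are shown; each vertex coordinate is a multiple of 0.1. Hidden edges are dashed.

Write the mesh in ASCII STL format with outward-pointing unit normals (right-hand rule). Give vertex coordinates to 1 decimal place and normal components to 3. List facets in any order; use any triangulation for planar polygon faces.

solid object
 facet normal -0.642 0.290 -0.710
  outer loop
   vertex 3.9 2.3 0.9
   vertex 0.2 3.9 4.9
   vertex 4.5 5.1 1.5
  endloop
 endfacet
 facet normal 0.754 -0.021 -0.657
  outer loop
   vertex 3.9 2.3 0.9
   vertex 4.5 5.1 1.5
   vertex 5.5 0.3 2.8
  endloop
 endfacet
 facet normal -0.557 -0.831 0.019
  outer loop
   vertex 5.3 0.5 5.7
   vertex 0.2 3.9 4.9
   vertex 5.5 0.3 2.8
  endloop
 endfacet
 facet normal 0.975 0.217 0.052
  outer loop
   vertex 5.3 0.5 5.7
   vertex 5.5 0.3 2.8
   vertex 4.5 5.1 1.5
  endloop
 endfacet
 facet normal -0.596 -0.788 -0.154
  outer loop
   vertex 2.8 2.5 2.0
   vertex 5.5 0.3 2.8
   vertex 0.2 3.9 4.9
  endloop
 endfacet
 facet normal -0.667 0.229 -0.709
  outer loop
   vertex 2.8 2.5 2.0
   vertex 0.2 3.9 4.9
   vertex 3.9 2.3 0.9
  endloop
 endfacet
 facet normal -0.516 -0.770 -0.376
  outer loop
   vertex 2.8 2.5 2.0
   vertex 3.9 2.3 0.9
   vertex 5.5 0.3 2.8
  endloop
 endfacet
 facet normal -0.045 0.959 0.281
  outer loop
   vertex 2.7 3.9 5.3
   vertex 4.5 5.1 1.5
   vertex 0.2 3.9 4.9
  endloop
 endfacet
 facet normal -0.467 -0.535 0.704
  outer loop
   vertex 1.9 3.6 5.8
   vertex 0.2 3.9 4.9
   vertex 5.3 0.5 5.7
  endloop
 endfacet
 facet normal -0.069 0.900 0.430
  outer loop
   vertex 1.9 3.6 5.8
   vertex 2.7 3.9 5.3
   vertex 0.2 3.9 4.9
  endloop
 endfacet
 facet normal 0.379 0.389 0.840
  outer loop
   vertex 1.9 3.6 5.8
   vertex 5.3 0.5 5.7
   vertex 2.7 3.9 5.3
  endloop
 endfacet
 facet normal 0.799 0.475 0.368
  outer loop
   vertex 4.1 4.3 3.4
   vertex 5.3 0.5 5.7
   vertex 4.5 5.1 1.5
  endloop
 endfacet
 facet normal 0.336 0.841 0.425
  outer loop
   vertex 4.1 4.3 3.4
   vertex 4.5 5.1 1.5
   vertex 2.7 3.9 5.3
  endloop
 endfacet
 facet normal 0.619 0.540 0.570
  outer loop
   vertex 4.1 4.3 3.4
   vertex 2.7 3.9 5.3
   vertex 5.3 0.5 5.7
  endloop
 endfacet
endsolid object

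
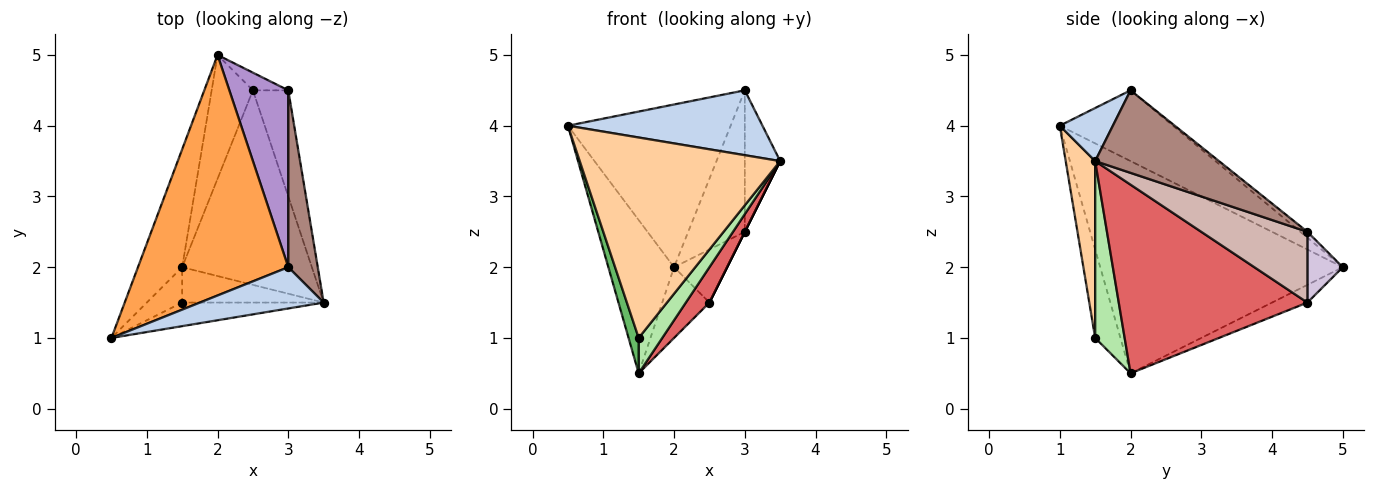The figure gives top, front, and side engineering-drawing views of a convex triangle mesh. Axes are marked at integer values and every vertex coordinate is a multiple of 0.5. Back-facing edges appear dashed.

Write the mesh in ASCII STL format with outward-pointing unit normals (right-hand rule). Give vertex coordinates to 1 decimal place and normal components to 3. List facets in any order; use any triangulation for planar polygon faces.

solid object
 facet normal -0.946 0.256 -0.197
  outer loop
   vertex 1.5 2.0 0.5
   vertex 0.5 1.0 4.0
   vertex 2.0 5.0 2.0
  endloop
 endfacet
 facet normal 0.224 -0.822 0.523
  outer loop
   vertex 3.0 2.0 4.5
   vertex 0.5 1.0 4.0
   vertex 3.5 1.5 3.5
  endloop
 endfacet
 facet normal -0.363 0.522 0.772
  outer loop
   vertex 3.0 2.0 4.5
   vertex 2.0 5.0 2.0
   vertex 0.5 1.0 4.0
  endloop
 endfacet
 facet normal 0.145 -0.983 -0.116
  outer loop
   vertex 1.5 1.5 1.0
   vertex 3.5 1.5 3.5
   vertex 0.5 1.0 4.0
  endloop
 endfacet
 facet normal -0.870 -0.348 -0.348
  outer loop
   vertex 1.5 1.5 1.0
   vertex 0.5 1.0 4.0
   vertex 1.5 2.0 0.5
  endloop
 endfacet
 facet normal 0.662 -0.530 -0.530
  outer loop
   vertex 1.5 1.5 1.0
   vertex 1.5 2.0 0.5
   vertex 3.5 1.5 3.5
  endloop
 endfacet
 facet normal 0.820 -0.102 -0.564
  outer loop
   vertex 2.5 4.5 1.5
   vertex 3.5 1.5 3.5
   vertex 1.5 2.0 0.5
  endloop
 endfacet
 facet normal -0.349 0.465 -0.814
  outer loop
   vertex 2.5 4.5 1.5
   vertex 1.5 2.0 0.5
   vertex 2.0 5.0 2.0
  endloop
 endfacet
 facet normal -0.078 0.623 0.778
  outer loop
   vertex 3.0 4.5 2.5
   vertex 2.0 5.0 2.0
   vertex 3.0 2.0 4.5
  endloop
 endfacet
 facet normal 0.535 0.802 -0.267
  outer loop
   vertex 3.0 4.5 2.5
   vertex 2.5 4.5 1.5
   vertex 2.0 5.0 2.0
  endloop
 endfacet
 facet normal 0.909 0.260 0.325
  outer loop
   vertex 3.0 4.5 2.5
   vertex 3.0 2.0 4.5
   vertex 3.5 1.5 3.5
  endloop
 endfacet
 facet normal 0.894 0.000 -0.447
  outer loop
   vertex 3.0 4.5 2.5
   vertex 3.5 1.5 3.5
   vertex 2.5 4.5 1.5
  endloop
 endfacet
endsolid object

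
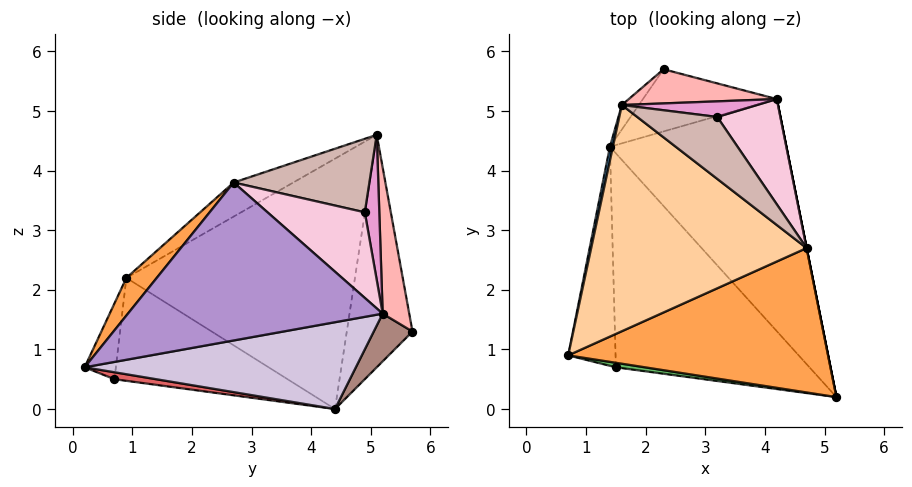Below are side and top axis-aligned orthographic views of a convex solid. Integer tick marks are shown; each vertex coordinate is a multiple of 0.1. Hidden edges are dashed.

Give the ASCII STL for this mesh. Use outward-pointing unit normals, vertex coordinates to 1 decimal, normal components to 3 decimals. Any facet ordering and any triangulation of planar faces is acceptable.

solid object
 facet normal -0.979 0.203 0.012
  outer loop
   vertex 1.4 4.4 0.0
   vertex 0.7 0.9 2.2
   vertex 1.6 5.1 4.6
  endloop
 endfacet
 facet normal -0.793 0.607 -0.058
  outer loop
   vertex 1.4 4.4 0.0
   vertex 1.6 5.1 4.6
   vertex 2.3 5.7 1.3
  endloop
 endfacet
 facet normal 0.092 -0.768 0.634
  outer loop
   vertex 4.7 2.7 3.8
   vertex 0.7 0.9 2.2
   vertex 5.2 0.2 0.7
  endloop
 endfacet
 facet normal -0.138 -0.469 0.872
  outer loop
   vertex 4.7 2.7 3.8
   vertex 1.6 5.1 4.6
   vertex 0.7 0.9 2.2
  endloop
 endfacet
 facet normal -0.137 -0.989 0.052
  outer loop
   vertex 1.5 0.7 0.5
   vertex 5.2 0.2 0.7
   vertex 0.7 0.9 2.2
  endloop
 endfacet
 facet normal -0.905 -0.081 -0.417
  outer loop
   vertex 1.5 0.7 0.5
   vertex 0.7 0.9 2.2
   vertex 1.4 4.4 0.0
  endloop
 endfacet
 facet normal 0.036 -0.133 -0.990
  outer loop
   vertex 1.5 0.7 0.5
   vertex 1.4 4.4 0.0
   vertex 5.2 0.2 0.7
  endloop
 endfacet
 facet normal 0.216 0.952 0.219
  outer loop
   vertex 4.2 5.2 1.6
   vertex 2.3 5.7 1.3
   vertex 1.6 5.1 4.6
  endloop
 endfacet
 facet normal 0.981 0.196 0.000
  outer loop
   vertex 4.2 5.2 1.6
   vertex 4.7 2.7 3.8
   vertex 5.2 0.2 0.7
  endloop
 endfacet
 facet normal 0.428 0.242 -0.871
  outer loop
   vertex 4.2 5.2 1.6
   vertex 5.2 0.2 0.7
   vertex 1.4 4.4 0.0
  endloop
 endfacet
 facet normal 0.274 0.579 -0.768
  outer loop
   vertex 4.2 5.2 1.6
   vertex 1.4 4.4 0.0
   vertex 2.3 5.7 1.3
  endloop
 endfacet
 facet normal 0.573 0.532 0.623
  outer loop
   vertex 3.2 4.9 3.3
   vertex 1.6 5.1 4.6
   vertex 4.7 2.7 3.8
  endloop
 endfacet
 facet normal 0.421 0.818 0.392
  outer loop
   vertex 3.2 4.9 3.3
   vertex 4.2 5.2 1.6
   vertex 1.6 5.1 4.6
  endloop
 endfacet
 facet normal 0.664 0.564 0.490
  outer loop
   vertex 3.2 4.9 3.3
   vertex 4.7 2.7 3.8
   vertex 4.2 5.2 1.6
  endloop
 endfacet
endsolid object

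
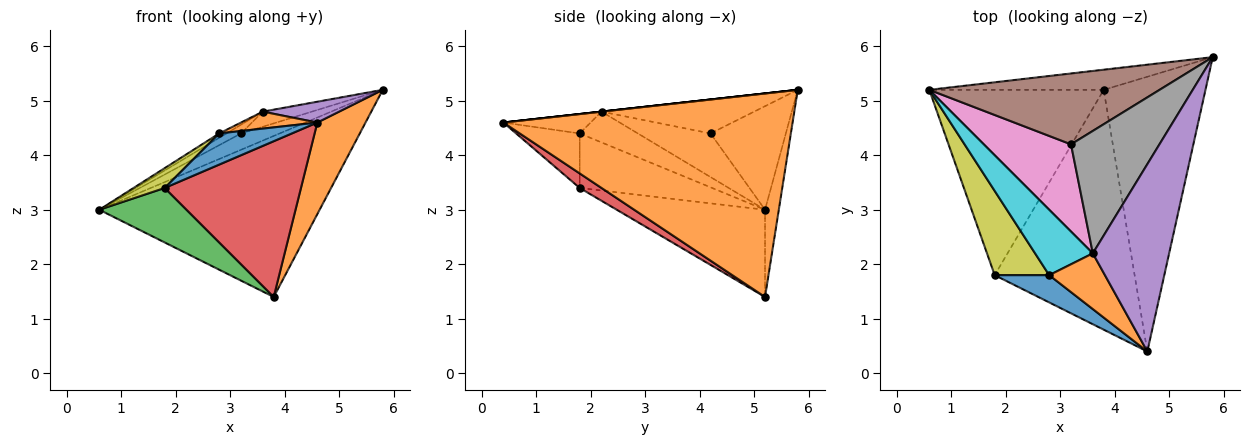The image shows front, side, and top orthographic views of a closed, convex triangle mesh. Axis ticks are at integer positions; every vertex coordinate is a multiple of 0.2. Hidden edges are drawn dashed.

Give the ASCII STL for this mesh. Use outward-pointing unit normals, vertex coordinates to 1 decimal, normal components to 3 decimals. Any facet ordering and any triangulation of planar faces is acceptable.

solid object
 facet normal -0.062 0.990 -0.124
  outer loop
   vertex 3.8 5.2 1.4
   vertex 0.6 5.2 3.0
   vertex 5.8 5.8 5.2
  endloop
 endfacet
 facet normal 0.885 -0.147 -0.442
  outer loop
   vertex 3.8 5.2 1.4
   vertex 5.8 5.8 5.2
   vertex 4.6 0.4 4.6
  endloop
 endfacet
 facet normal -0.432 -0.254 -0.865
  outer loop
   vertex 1.8 1.8 3.4
   vertex 0.6 5.2 3.0
   vertex 3.8 5.2 1.4
  endloop
 endfacet
 facet normal 0.087 -0.543 -0.836
  outer loop
   vertex 1.8 1.8 3.4
   vertex 3.8 5.2 1.4
   vertex 4.6 0.4 4.6
  endloop
 endfacet
 facet normal 0.000 -0.110 0.994
  outer loop
   vertex 3.6 2.2 4.8
   vertex 4.6 0.4 4.6
   vertex 5.8 5.8 5.2
  endloop
 endfacet
 facet normal -0.401 0.206 0.892
  outer loop
   vertex 3.2 4.2 4.4
   vertex 5.8 5.8 5.2
   vertex 0.6 5.2 3.0
  endloop
 endfacet
 facet normal -0.445 0.089 0.891
  outer loop
   vertex 3.2 4.2 4.4
   vertex 0.6 5.2 3.0
   vertex 3.6 2.2 4.8
  endloop
 endfacet
 facet normal -0.356 0.114 0.928
  outer loop
   vertex 3.2 4.2 4.4
   vertex 3.6 2.2 4.8
   vertex 5.8 5.8 5.2
  endloop
 endfacet
 facet normal -0.698 -0.164 0.698
  outer loop
   vertex 2.8 1.8 4.4
   vertex 0.6 5.2 3.0
   vertex 1.8 1.8 3.4
  endloop
 endfacet
 facet normal -0.470 0.059 0.881
  outer loop
   vertex 2.8 1.8 4.4
   vertex 3.6 2.2 4.8
   vertex 0.6 5.2 3.0
  endloop
 endfacet
 facet normal -0.550 -0.629 0.550
  outer loop
   vertex 2.8 1.8 4.4
   vertex 1.8 1.8 3.4
   vertex 4.6 0.4 4.6
  endloop
 endfacet
 facet normal -0.316 -0.276 0.908
  outer loop
   vertex 2.8 1.8 4.4
   vertex 4.6 0.4 4.6
   vertex 3.6 2.2 4.8
  endloop
 endfacet
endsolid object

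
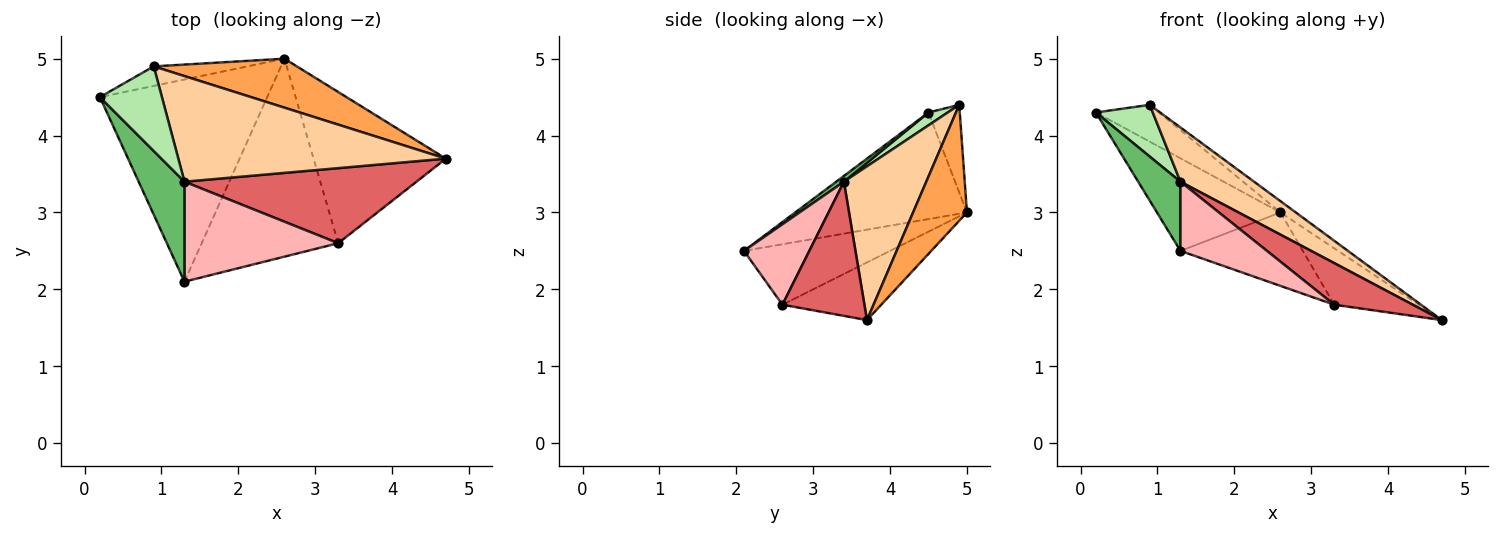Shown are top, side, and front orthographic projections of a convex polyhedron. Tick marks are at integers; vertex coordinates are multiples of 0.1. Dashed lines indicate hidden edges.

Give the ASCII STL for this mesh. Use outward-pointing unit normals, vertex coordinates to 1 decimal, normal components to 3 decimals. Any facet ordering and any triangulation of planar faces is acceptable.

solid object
 facet normal -0.501 0.360 -0.787
  outer loop
   vertex 2.6 5.0 3.0
   vertex 1.3 2.1 2.5
   vertex 0.2 4.5 4.3
  endloop
 endfacet
 facet normal -0.401 0.809 -0.429
  outer loop
   vertex 0.9 4.9 4.4
   vertex 2.6 5.0 3.0
   vertex 0.2 4.5 4.3
  endloop
 endfacet
 facet normal 0.619 0.177 0.765
  outer loop
   vertex 0.9 4.9 4.4
   vertex 4.7 3.7 1.6
   vertex 2.6 5.0 3.0
  endloop
 endfacet
 facet normal 0.455 -0.407 0.792
  outer loop
   vertex 1.3 3.4 3.4
   vertex 4.7 3.7 1.6
   vertex 0.9 4.9 4.4
  endloop
 endfacet
 facet normal 0.103 -0.566 0.818
  outer loop
   vertex 1.3 3.4 3.4
   vertex 0.2 4.5 4.3
   vertex 1.3 2.1 2.5
  endloop
 endfacet
 facet normal 0.174 -0.514 0.840
  outer loop
   vertex 1.3 3.4 3.4
   vertex 0.9 4.9 4.4
   vertex 0.2 4.5 4.3
  endloop
 endfacet
 facet normal 0.451 -0.433 0.780
  outer loop
   vertex 3.3 2.6 1.8
   vertex 4.7 3.7 1.6
   vertex 1.3 3.4 3.4
  endloop
 endfacet
 facet normal 0.395 -0.523 0.755
  outer loop
   vertex 3.3 2.6 1.8
   vertex 1.3 3.4 3.4
   vertex 1.3 2.1 2.5
  endloop
 endfacet
 facet normal -0.378 0.323 -0.867
  outer loop
   vertex 3.3 2.6 1.8
   vertex 2.6 5.0 3.0
   vertex 4.7 3.7 1.6
  endloop
 endfacet
 facet normal -0.383 0.321 -0.866
  outer loop
   vertex 3.3 2.6 1.8
   vertex 1.3 2.1 2.5
   vertex 2.6 5.0 3.0
  endloop
 endfacet
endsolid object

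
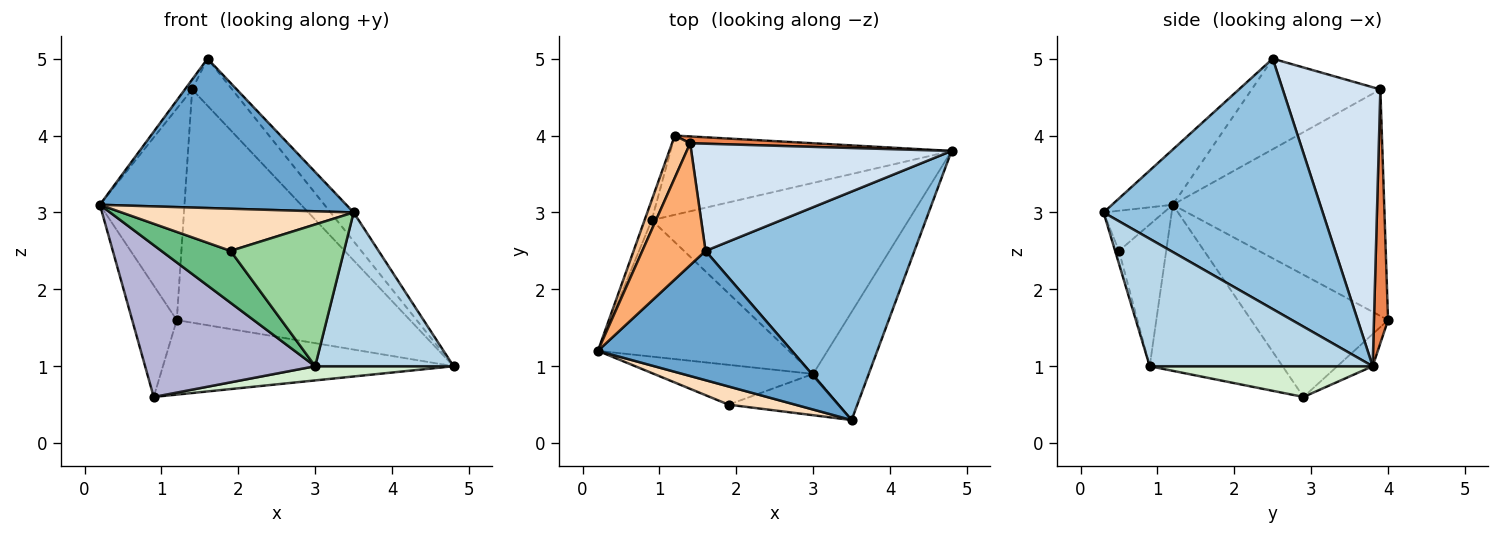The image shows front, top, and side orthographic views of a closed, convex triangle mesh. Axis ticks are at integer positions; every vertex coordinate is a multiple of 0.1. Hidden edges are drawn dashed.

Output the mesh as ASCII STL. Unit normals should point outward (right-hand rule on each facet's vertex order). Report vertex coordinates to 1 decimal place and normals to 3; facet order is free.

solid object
 facet normal -0.183 -0.743 0.643
  outer loop
   vertex 1.6 2.5 5.0
   vertex 0.2 1.2 3.1
   vertex 3.5 0.3 3.0
  endloop
 endfacet
 facet normal 0.765 0.081 0.638
  outer loop
   vertex 1.6 2.5 5.0
   vertex 3.5 0.3 3.0
   vertex 4.8 3.8 1.0
  endloop
 endfacet
 facet normal 0.797 -0.494 -0.348
  outer loop
   vertex 3.0 0.9 1.0
   vertex 4.8 3.8 1.0
   vertex 3.5 0.3 3.0
  endloop
 endfacet
 facet normal 0.700 0.287 0.654
  outer loop
   vertex 1.4 3.9 4.6
   vertex 1.6 2.5 5.0
   vertex 4.8 3.8 1.0
  endloop
 endfacet
 facet normal 0.060 0.998 0.029
  outer loop
   vertex 1.4 3.9 4.6
   vertex 4.8 3.8 1.0
   vertex 1.2 4.0 1.6
  endloop
 endfacet
 facet normal -0.819 0.046 0.572
  outer loop
   vertex 1.4 3.9 4.6
   vertex 0.2 1.2 3.1
   vertex 1.6 2.5 5.0
  endloop
 endfacet
 facet normal -0.926 0.370 0.074
  outer loop
   vertex 1.4 3.9 4.6
   vertex 1.2 4.0 1.6
   vertex 0.2 1.2 3.1
  endloop
 endfacet
 facet normal -0.232 -0.893 0.385
  outer loop
   vertex 1.9 0.5 2.5
   vertex 3.5 0.3 3.0
   vertex 0.2 1.2 3.1
  endloop
 endfacet
 facet normal -0.476 -0.698 -0.535
  outer loop
   vertex 1.9 0.5 2.5
   vertex 0.2 1.2 3.1
   vertex 3.0 0.9 1.0
  endloop
 endfacet
 facet normal -0.033 -0.960 -0.280
  outer loop
   vertex 1.9 0.5 2.5
   vertex 3.0 0.9 1.0
   vertex 3.5 0.3 3.0
  endloop
 endfacet
 facet normal -0.083 0.683 -0.726
  outer loop
   vertex 0.9 2.9 0.6
   vertex 1.2 4.0 1.6
   vertex 4.8 3.8 1.0
  endloop
 endfacet
 facet normal 0.119 -0.074 -0.990
  outer loop
   vertex 0.9 2.9 0.6
   vertex 4.8 3.8 1.0
   vertex 3.0 0.9 1.0
  endloop
 endfacet
 facet normal -0.949 0.309 -0.055
  outer loop
   vertex 0.9 2.9 0.6
   vertex 0.2 1.2 3.1
   vertex 1.2 4.0 1.6
  endloop
 endfacet
 facet normal -0.502 -0.643 -0.578
  outer loop
   vertex 0.9 2.9 0.6
   vertex 3.0 0.9 1.0
   vertex 0.2 1.2 3.1
  endloop
 endfacet
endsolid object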